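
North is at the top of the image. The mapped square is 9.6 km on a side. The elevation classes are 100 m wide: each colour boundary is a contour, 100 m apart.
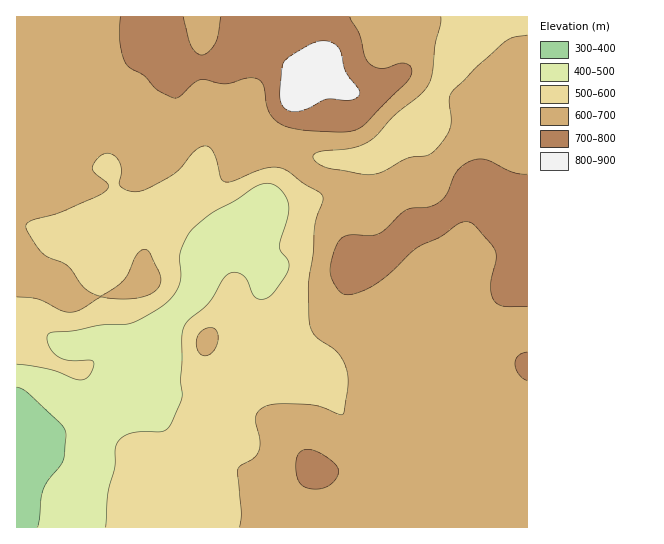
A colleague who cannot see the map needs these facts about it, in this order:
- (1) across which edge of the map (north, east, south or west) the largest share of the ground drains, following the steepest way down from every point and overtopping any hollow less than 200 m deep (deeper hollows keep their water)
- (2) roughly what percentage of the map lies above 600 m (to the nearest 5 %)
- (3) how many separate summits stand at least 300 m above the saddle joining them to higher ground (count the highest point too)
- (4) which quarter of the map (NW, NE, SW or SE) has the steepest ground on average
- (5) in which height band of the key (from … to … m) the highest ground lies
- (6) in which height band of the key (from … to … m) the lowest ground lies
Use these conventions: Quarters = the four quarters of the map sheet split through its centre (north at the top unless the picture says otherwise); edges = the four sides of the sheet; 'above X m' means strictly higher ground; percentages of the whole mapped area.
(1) Drainage is mainly to the west: more ground falls towards that edge than towards any other.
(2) Roughly 60 % of the ground is higher than 600 m.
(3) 1 summit rises at least 300 m above its surroundings.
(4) The steepest ground, on average, is in the north-east quarter.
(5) The highest point is somewhere between 800 and 900 m.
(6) The lowest point is somewhere between 300 and 400 m.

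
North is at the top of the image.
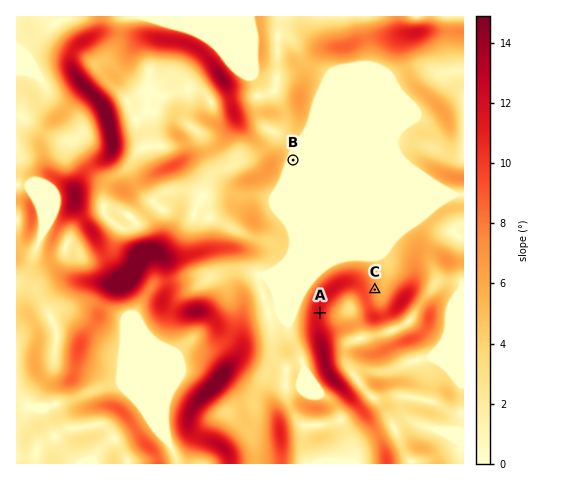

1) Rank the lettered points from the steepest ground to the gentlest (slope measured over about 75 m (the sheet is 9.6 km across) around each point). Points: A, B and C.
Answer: A C B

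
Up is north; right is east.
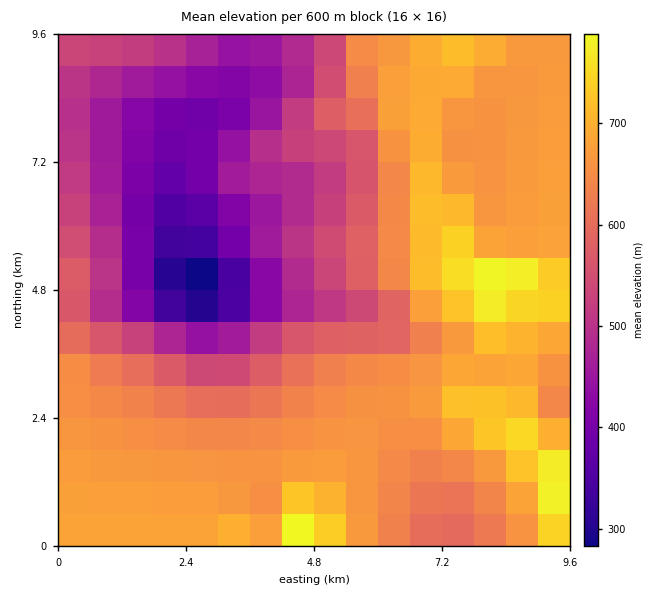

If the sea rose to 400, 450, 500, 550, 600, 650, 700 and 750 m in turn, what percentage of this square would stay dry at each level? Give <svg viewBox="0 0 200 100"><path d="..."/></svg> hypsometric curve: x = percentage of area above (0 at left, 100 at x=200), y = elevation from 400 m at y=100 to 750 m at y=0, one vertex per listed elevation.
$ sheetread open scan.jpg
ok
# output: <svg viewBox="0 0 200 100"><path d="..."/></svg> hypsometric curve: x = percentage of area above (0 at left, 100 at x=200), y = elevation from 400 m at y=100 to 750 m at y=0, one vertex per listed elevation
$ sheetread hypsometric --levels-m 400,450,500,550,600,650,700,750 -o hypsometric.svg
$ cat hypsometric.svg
<svg viewBox="0 0 200 100"><path d="M185 100l-14-14-18-15-19-14-15-14-27-14-68-15-16-14"/></svg>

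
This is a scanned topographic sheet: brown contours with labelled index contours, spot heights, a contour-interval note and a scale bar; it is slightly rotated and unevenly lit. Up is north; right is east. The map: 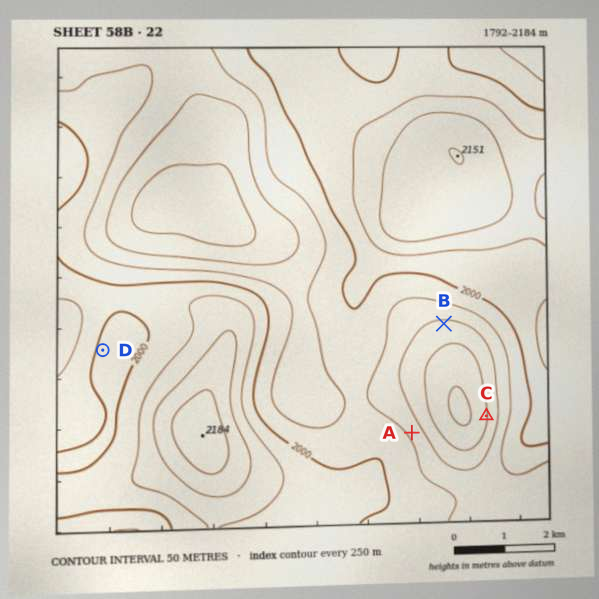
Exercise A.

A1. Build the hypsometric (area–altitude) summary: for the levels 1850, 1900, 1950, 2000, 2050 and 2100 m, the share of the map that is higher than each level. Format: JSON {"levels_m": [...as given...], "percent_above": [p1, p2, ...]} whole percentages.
{"levels_m": [1850, 1900, 1950, 2000, 2050, 2100], "percent_above": [95, 86, 70, 47, 21, 10]}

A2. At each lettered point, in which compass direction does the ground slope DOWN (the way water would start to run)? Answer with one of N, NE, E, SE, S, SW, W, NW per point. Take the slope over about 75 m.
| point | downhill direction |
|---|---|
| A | NE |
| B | S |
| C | W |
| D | E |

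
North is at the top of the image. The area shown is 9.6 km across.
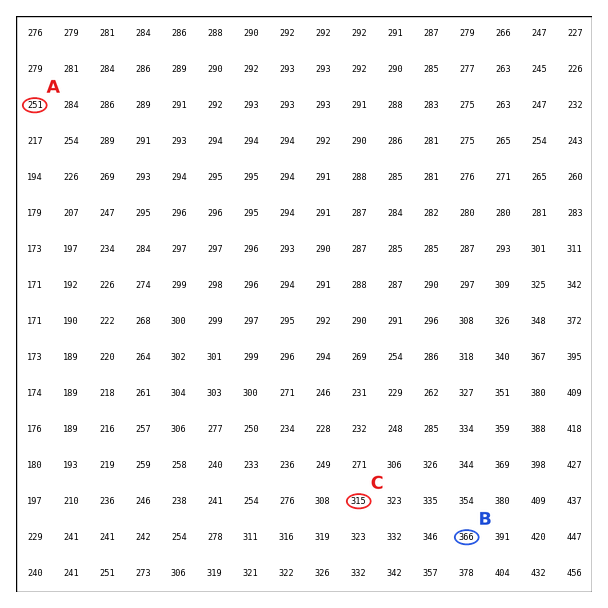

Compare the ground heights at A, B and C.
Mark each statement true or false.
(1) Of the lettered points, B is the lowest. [false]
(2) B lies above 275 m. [true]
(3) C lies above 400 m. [false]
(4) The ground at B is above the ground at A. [true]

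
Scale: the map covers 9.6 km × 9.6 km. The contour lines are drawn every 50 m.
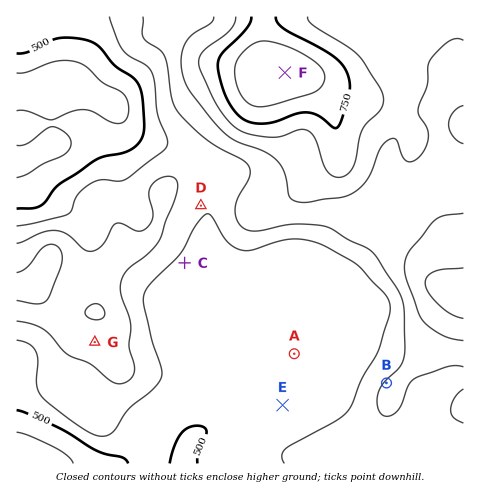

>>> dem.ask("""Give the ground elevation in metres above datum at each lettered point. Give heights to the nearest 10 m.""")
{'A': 520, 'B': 600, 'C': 530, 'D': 560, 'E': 520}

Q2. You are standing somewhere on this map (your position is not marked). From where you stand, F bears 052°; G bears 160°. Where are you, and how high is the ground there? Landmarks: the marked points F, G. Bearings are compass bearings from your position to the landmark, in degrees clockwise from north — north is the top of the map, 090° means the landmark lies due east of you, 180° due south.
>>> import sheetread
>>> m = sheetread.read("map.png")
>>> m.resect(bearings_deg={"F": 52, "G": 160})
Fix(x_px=60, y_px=248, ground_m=650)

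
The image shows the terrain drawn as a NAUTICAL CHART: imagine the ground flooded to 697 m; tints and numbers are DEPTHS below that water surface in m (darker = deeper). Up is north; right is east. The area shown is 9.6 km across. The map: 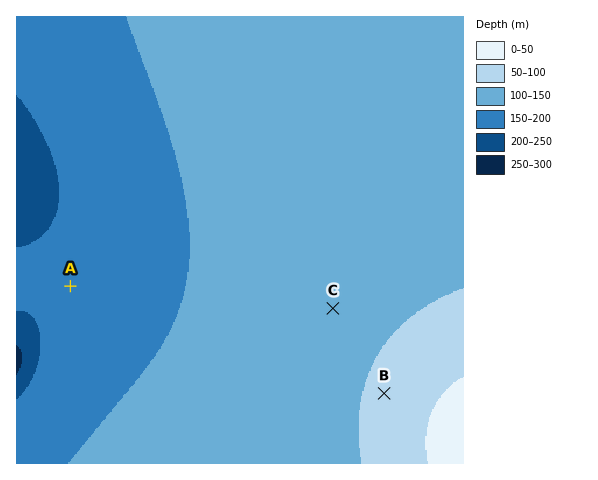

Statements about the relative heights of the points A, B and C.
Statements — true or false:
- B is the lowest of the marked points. false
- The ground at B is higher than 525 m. true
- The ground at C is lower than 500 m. false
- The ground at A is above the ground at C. false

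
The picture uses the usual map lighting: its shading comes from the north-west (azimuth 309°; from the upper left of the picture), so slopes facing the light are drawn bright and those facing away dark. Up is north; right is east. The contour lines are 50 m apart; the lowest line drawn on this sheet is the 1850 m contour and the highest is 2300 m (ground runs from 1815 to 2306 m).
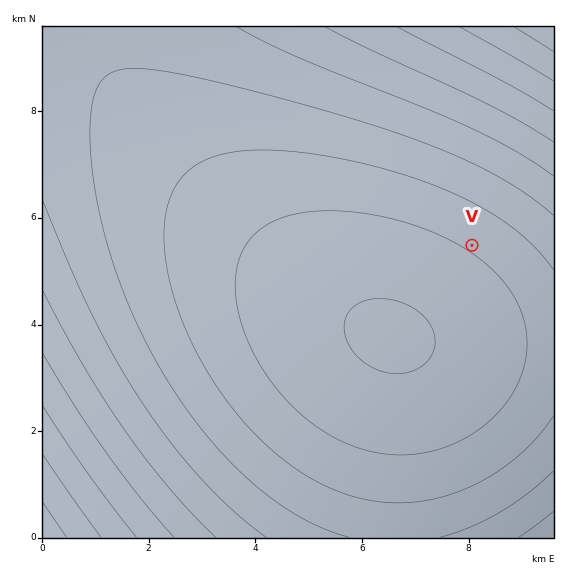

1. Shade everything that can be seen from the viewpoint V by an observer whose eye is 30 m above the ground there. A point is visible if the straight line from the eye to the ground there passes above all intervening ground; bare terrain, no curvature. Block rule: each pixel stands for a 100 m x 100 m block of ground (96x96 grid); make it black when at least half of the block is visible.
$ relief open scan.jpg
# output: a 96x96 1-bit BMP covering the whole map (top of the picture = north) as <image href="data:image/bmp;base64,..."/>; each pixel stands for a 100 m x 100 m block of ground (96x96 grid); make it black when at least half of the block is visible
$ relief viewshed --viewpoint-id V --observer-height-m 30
<image width="96" height="96" href="data:image/bmp;base64,Qk2+BAAAAAAAAD4AAAAoAAAAYAAAAGAAAAABAAEAAAAAAIAEAAATCwAAEwsAAAIAAAAAAAAA////AAAAAAAAAAAAAAAAAAAAAAAAAAAAAAAAAAAAAAAAAAAAAAAAAAAAAAAAAAAAAAAAAAAAAAAAAAAAAAAAAAAAAAAAAAAAAAAAAAAAAAAAAAAAAAAAAAAAAAAAAAAAAAAAAAAAAAAAAAAAAAAAAAAAAAAAAAAAAAAAAAAAAAAAAAAAAAAAAAAAAAAAAAAAAAAAAAAAAAAAAAAAAAAAAAAAAAAAAAAAAAAAAAAAAAAAAAAAAAAAAAAAAAAAAAAAAAAAAAAAAAAAAAAAAAAAAAAAAAAAAAAAAAAAAAAAAAAAAAAAAAAAAAAAAAAAAAAAAAAAAAAAAAAAAAAAAAAAAAAAAAAAAAAAAAAAAAAAAAAAAAAAAAAAAAAAAAAAAAAAAAAAAAAAAAAAAAAAAAAAAAAAAAAAAAAAAAAAAAAAAAAAAAAAAAAAAAAAAAAAAAAAAAAAAAAAAAAAAAAAAAAAAAAAAAAAAAAAAAAAAAAAAAAAAAAAAAAAAAAAAAAAAAAAAAAAAAAAAAAAAAAAAAAAAAAAAAAAAAAAAAAAAAAAAAAAAAAAAAAAAAAAAAAAAAAAAAAAAAAAAAAAAAAAAAAAAAAAAAAAAAAAAAAAAAAAAAAAAAAAAAAAAAAAAAAAAAAAAAAAAAAD+AAAAAAAAAAAAAA//4AAAAAAAAAAAAD//+AAAAAAAAAAAAP///gAAAAAAAAAAAf///wAAAAAAAAAAB////4AAAAAAAAAAD////8AAAAAAAAAAH////8AAAAAAAAAAP////8AAAAAAAAAAf////8AAAAAAAAAAf////8AAAAAAAAAA/////8AAAAAAAAAB/////8AAAAAAAAAD/////8AAAAAAAAAD/////8AAAAAAAAAH/////8AAAAAAAAAH/////8AAAAAAAAAP/////8AAAAAAAAAf/////8AAAAAAAAAf/////8AAAAAAAAA//////8AAAAAAAAA//////8AAAAAAAAB//////8AAAAAAAAB//////8AAAAAAAAD//////8AAAAAAAAD//////8AAAAAAAAH//////4AAAAAAAAP//////4AAAAAAAAf//////wAAAAAAAAf//////AAAAAAAAB//////+AAAAAAAAD//////8AAAAAAAAH//////wAAAAAAAAf//////gAAAAAAAB//////+AAAAAAAAP//////wAAAAAAAA///////AAAAAAAAD//////8AAAAAAAAf//////wAAAAAAAB///////AAAAAAAAP//////+AAAAAAAB///////8AAAAAAAH///////4AAAAAAA////////4AAAAAAH////////wAAAAAA/////////wAAAAAH/////////wAAAAA//////////wAAAAP//////////wAAAB///////////gAAAD///////////gAAAD///////////gAAAD///////////gAAAD///////////wAAAD///////////wAAAD///////////wAAAD///////////wAAAA="/>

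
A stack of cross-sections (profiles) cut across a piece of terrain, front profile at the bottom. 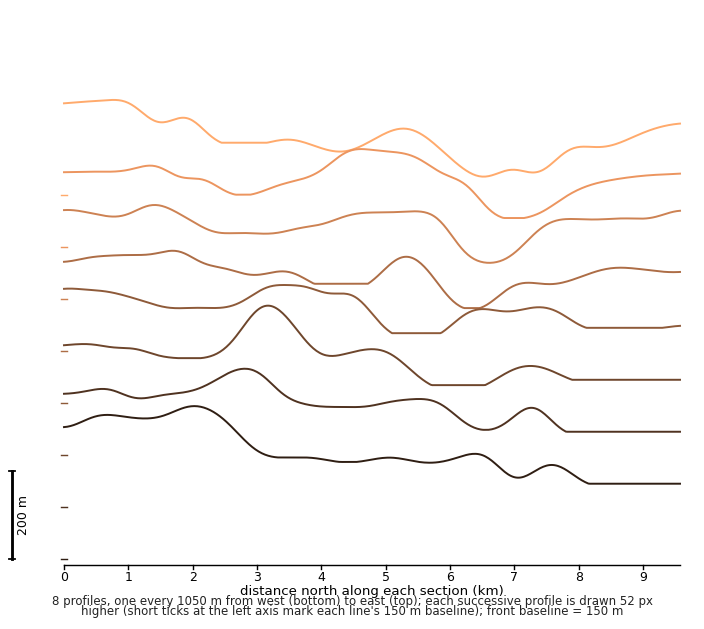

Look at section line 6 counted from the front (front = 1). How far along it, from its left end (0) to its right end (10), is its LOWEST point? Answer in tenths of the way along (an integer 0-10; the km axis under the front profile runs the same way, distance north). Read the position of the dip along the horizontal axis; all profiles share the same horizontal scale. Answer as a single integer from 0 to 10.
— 7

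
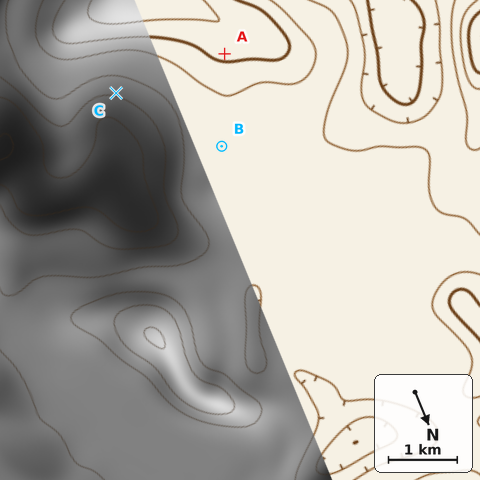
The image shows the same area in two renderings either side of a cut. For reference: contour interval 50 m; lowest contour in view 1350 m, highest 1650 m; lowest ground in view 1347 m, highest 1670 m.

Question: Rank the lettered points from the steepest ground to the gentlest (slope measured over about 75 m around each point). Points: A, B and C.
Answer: C A B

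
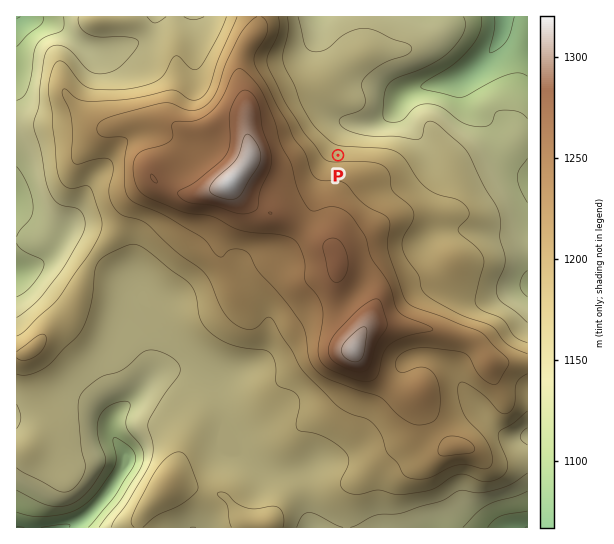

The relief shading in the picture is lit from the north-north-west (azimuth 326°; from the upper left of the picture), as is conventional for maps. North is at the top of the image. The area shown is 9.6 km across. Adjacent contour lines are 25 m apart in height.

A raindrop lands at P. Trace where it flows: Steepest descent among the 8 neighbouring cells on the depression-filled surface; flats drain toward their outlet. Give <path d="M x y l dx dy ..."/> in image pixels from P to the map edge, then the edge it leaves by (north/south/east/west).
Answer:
<path d="M338 155l0-16 1-2 12-12 20 0 2-2 2 0 6-2 18-19 3-5 5-6 10-2 1-2 12-1 1-1 7 0 1-2 6 0 1-1 8-1 8-4 12-10 1 0 22-22 5-12 0-6 1-1 0-9"/>
exit: north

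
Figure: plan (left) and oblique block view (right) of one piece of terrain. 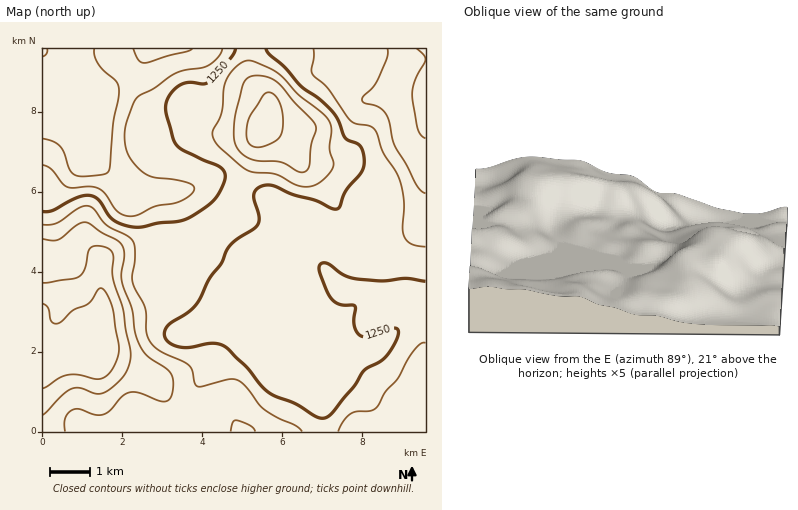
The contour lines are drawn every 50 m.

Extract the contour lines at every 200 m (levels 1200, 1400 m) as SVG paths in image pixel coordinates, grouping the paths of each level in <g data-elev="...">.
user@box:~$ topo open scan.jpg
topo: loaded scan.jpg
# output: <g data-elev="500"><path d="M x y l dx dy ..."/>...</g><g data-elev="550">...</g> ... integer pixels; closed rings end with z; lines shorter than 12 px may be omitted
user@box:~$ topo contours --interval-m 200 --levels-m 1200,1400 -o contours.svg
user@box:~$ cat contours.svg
<g data-elev="1200"><path d="M426 247l-14-3-8-8-1-8 1-26-3-18-5-12-13-20-7-20-6-6-14-2-6-3-22-33-15-12-2-6 3-12-1-10"/><path d="M222 48l-4 9-10 8-32 8-22 16-16 7-4 7-8 23-1 10 1 12 3 8 5 8 8 8 8 4 28 4 14 4 2 4 0 2-7 8-11 5-22 4-18 8-10 1-10-5-10-17-6-5-10-2-22 0-6-3-10-15-10-4"/></g><g data-elev="1400"><path d="M42 415l20-20 10-6 8-1 18 6 10-4 11-8 6-8 4-10 2-10-8-46-10-30 0-22-3-6-12-4-8 2-2 4-4 18-2 4-4 3-36 6"/><path d="M253 146l7 1 11-3 7-6 4-6 1-12-2-12-4-10-7-5-4 0-2 2-16 25-1 18 2 6z"/></g>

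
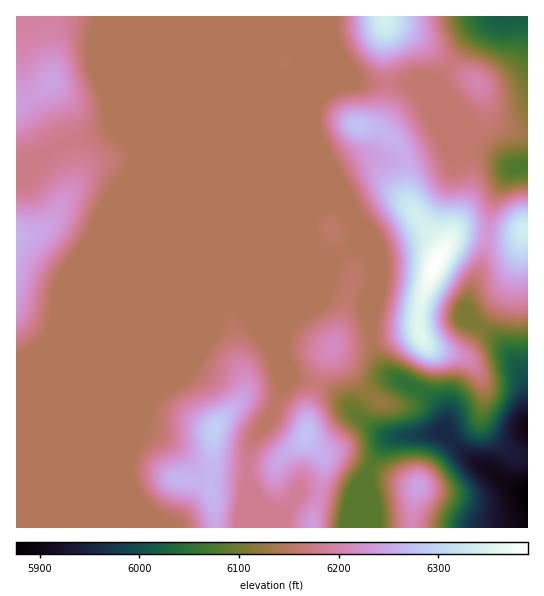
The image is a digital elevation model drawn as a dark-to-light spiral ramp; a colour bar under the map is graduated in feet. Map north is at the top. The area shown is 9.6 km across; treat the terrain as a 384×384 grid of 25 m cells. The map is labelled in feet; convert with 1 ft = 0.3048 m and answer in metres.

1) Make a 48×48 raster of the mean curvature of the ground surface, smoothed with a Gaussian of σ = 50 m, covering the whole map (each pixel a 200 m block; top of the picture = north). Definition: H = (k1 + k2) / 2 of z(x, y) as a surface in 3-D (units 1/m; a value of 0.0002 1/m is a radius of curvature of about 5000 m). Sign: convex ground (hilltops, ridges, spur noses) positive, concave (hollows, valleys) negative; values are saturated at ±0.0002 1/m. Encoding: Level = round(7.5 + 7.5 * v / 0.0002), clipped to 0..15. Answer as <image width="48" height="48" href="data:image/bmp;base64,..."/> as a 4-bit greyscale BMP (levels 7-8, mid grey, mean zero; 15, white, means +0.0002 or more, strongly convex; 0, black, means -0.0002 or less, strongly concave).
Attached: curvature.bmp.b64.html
<image width="48" height="48" href="data:image/bmp;base64,Qk32BAAAAAAAAHYAAAAoAAAAMAAAADAAAAABAAQAAAAAAIAEAAATCwAAEwsAABAAAAAAAAAAAAAAABEREQAiIiIAMzMzAERERABVVVUAZmZmAHd3dwCIiIgAmZmZAKqqqgC7u7sAzMzMAN3d3QDu7u4A////AHd4iIeHd3diKNsXd3Sf9wd2CcuVMkZ3eHd3iIh3d2NDOOwXd3V8+gd2CcuXVVZ3eHd3eIiHdjeHaew2dXZI7AR0Kc3LqZiHd3d3d4iHc2vbmctFR7Y1zEBya9/+26l2Znd3d3iHdJ78mKpTS8ckvXBTnO//uGVEZ4h3d3eHZqzKh6pjbNg1vqUUm+/9cxE2m3d3d3d4dYiHaLtja9p3vetkaKzJQQJIvIeHd3d3dWVFactSOLy7q/+TIjREM0aImXeIh3d3d1VFi+tSJGrdqbyCAAABNa23VYiHd3d3d2ZonP6EETffx1VDMzMyFc/FIneHeId3d2eJmt7IQibfxRFIzMyVI6/WInd4d3h3d3aJh4rdlDa9lBN8//23Mn75RIh3h4h3d3ZXdlatxzR4dEaLuXVUIW77Voh4eHeId3dkVlV7t0VGd3iHQQATIY/5V3eHeHiHh3d3VneLpldHiZqFEAF5Zb/UJ3d4d4d3iHd3dYmrpGZpqqqFMTr/2/+RJ1Z3iIh4h3d3dnmZdHWKu7l2Z6//7exRN4Vnd3eHiHd3d1eIV3WJq7lkad/+mIdDWKhXeHh4d4iHd3aWZ3Zom7lDSN/3EBRWebhmd4d3iIeHd3eWd3dleJhEJ9/kAFSIm7hleHeIh4h4d3d3d4d2RohWBc/2ACaqm6hkeHh4d4d3d3d3d3d3dZlXA6/7MAe6mqljd4h4iHiId4d3d3h3dopnEn7/cQWqmZlzZ4eHeHeHh3d3d3d3d3qHIWz/swKKmYmGN3h4h4d4iHh3d3d3d3mHMVr/9wBZqomYU3eHeHiId4iId3d3d3d3Imq+/EFJu3mphFd4h4iHiHh4d3d3d4d3A4qa/5I4zYmrqDd3iHh4d4h4iHd3epd0FauIz7Mo74mbuVV3d3d3d3d3d3d3i5dhR82ov8Uo/3eKunN3d3d3d3d3d3d3d2c1e+6nncYW31Z5uoRnd3d3d3d3d3d3d3RHve2VWbgjnVVoq6dHd3h4iIh4d3d3d3JpvMuDNZpCWWVnmqh1d4h4d4h4eHd3d0SbqJp0NIphJXdniJiHZ3eIeHh4d3d3dzeqdoqERYpiE2d2eIiZZ4d4iIeId3d3dFiYVpp1VoljNGZnd4iIZ4iHiHh3d3d3cmh2abplZ4l2eHd2Z4dmd3h3h3d3d3eHRZuYm7hVd4mZq3d2Z4dXd3iId4d3d3d3KO/bu5ZWd3iZmYh3eJdXeId3iHd3d3iHOv/bqXZXd2eJdoiIiZdXh3d4d3d3eHh3SLuImYZndmiZdniZqpV3h4h4d3d3d4eHY0RGd3V3Zou5d2eaunN3d4eHd3d3h3d3d1MlZUd3WL3Jd1ebuUV3iHh3d3d4d3d3d3Y2dURVec25d1ebuCd4eId3d3iHd4h3d3JYllVniauYeGeJqDeHh3d3d3h4h3h3d0R7yXeal4h2eWd4mEd4d3d3eIeHh3d3dzed65mqhmVVeWd4mFZ4d3d3d3d4d3d3djeu/amZdVRFZ3d4mXZ3d3d4eHd4eHd3djeu7JiHVERFZg=="/>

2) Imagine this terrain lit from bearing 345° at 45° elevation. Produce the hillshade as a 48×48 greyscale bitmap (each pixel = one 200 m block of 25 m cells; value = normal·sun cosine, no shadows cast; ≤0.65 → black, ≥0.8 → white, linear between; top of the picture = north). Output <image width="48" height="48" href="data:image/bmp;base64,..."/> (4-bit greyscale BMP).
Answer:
<image width="48" height="48" href="data:image/bmp;base64,Qk32BAAAAAAAAHYAAAAoAAAAMAAAADAAAAABAAQAAAAAAIAEAAATCwAAEwsAABAAAAAAAAAAAAAAABEREQAiIiIAMzMzAERERABVVVUAZmZmAHd3dwCIiIgAmZmZAKqqqgC7u7sAzMzMAN3d3QDu7u4A////AGZmZmZmZmVUVVRWZmZ3U0ZmZ2QyIjRVZmZmZmZmZlQzRVRGZlZ3U0ZmZmQyEjRVZmZmZmZmZlMiNVRFZUV3UzVmZlQyIjVWZmZmZmZmZkQzRVVFZERmUyRmZ2VERWZmVWZmZmZmZmZlVmVFVURFUxJWeJh3d3dlRGZmZmZmZniHdlVWZlM0QxFHm8y5iHZURGZmZmZmZ4mYdlRGeGQzVDI3rN3KhlM0VWZmZmZmZoiIdlRFeYZEVmRGiry6hSEkZ2ZmZmZmZnd3ZlQ0aZhlZ4dUVnd3ZSETVmZmZmZmZmZnd3UzR5mHZ4hjERI0VUISRWZmZmZmZmZ3iZdCNXmYd3ZTEREiRVMRI2ZmZmZmZmd4mal0NGiZdlRERVQyNEMREmZmZmZmZmZ4iZmGRGiYZDNGd3ZCIjMiImZmZmZmZmZniIiHZWZ3VDNGd1MQASNEQ2ZmZmZmZmZmZ3d3ZmZlQzNEQxAAACRVVGZmZmZmZmZmZ3d3dmZVVEREIQAAAUVVRFVmZmZmZmZmZnd3dmZmZVVUMQASRXdUMzRWZmZmZmZmZmd3ZmZ3dmVVVDNGeJdTIjRWZmZmZmZmZmZ2ZmZ4iHZmdmZWeIZCITRFZmZmZmZmZmZmZmZniHZmeHZDVmUyIkRFZmZmZmZmZmZmZmZmd3ZmeYYxE1VDM0RFZmZmZmZmZmZmZmZmZmZWeZcwAUVEM0RFZmZmZmZmZmZmZmZmZmZWeJhAADVUQ1Q0VmZmZmZmZmZmZmZmZmZWaIhiACVlQ1QzRmZmZmZmZmZmZmZmZmZmZ3h0EARVQ1QzNWZmZmZmZmZmZmZmZmZmZmeGMANVQ1VDM1ZmZmZmZmZmZmZmZVZmVVZ4YxNWVGZUM0ZmZmZmZmZmZmZmZVZlRFZ4dTRnZndlQ0VmZmZmZmZmZmZmZmZlRFZ4mGV5mIh2VEVmZmZmZmZmZmZmZmZURFZ5qXaKu4iHZURWZmZmZmZmZmZmZmZUVneJqoeKzHd3dlRWZmZmZmZmZmZmZmVVZ4iImYd5vGZ3d1VFZmZmZmZmZmZmZmVWeId3iIdommZnd2VVVmZmZmZmZmZmZlVWd3dmZ3ZWZ1Zmd2ZlVmZmZmZmZmZmZlVWZmZmZmZERFVWZmZmZmZmZmZmZmZmZURFVWZmZmVDM0RVVmZmZmZmZmZmZmZmZUNEVmZmZmVEREREVVZmZmZmZmZmZmZmZlVWZ3dmZmVVVkRERFVmZmZmZmZmZmZmaImId3ZmZlVVZlVERFVmZmZmZmZmZmZmaaupiHZmZVRVVmZURVZmZmZmZmZmZmZmZ5qZh3ZmZVRVZnZlVWZmZmZmZmZmZmZmZnd3ZmZmZVZmZnd2ZmZmZmZmZmZmZmZmZmZURERVVnd3dnd3ZmZmZmZmZmZmZmZmZmVDIiM0Z4mYd2d3ZlZmZmZmZmZmZmZmZmQyERI0Z5mZh2Z3ZVZmZmZmZmZmZmZmZmVDIiNFZ4mYiGZmZVZmZmZmZmZmZmZmZmZVQzRVZnd3d2ZmZVVmZmZmZmZmZmZmZmZlVERVZmd3dw=="/>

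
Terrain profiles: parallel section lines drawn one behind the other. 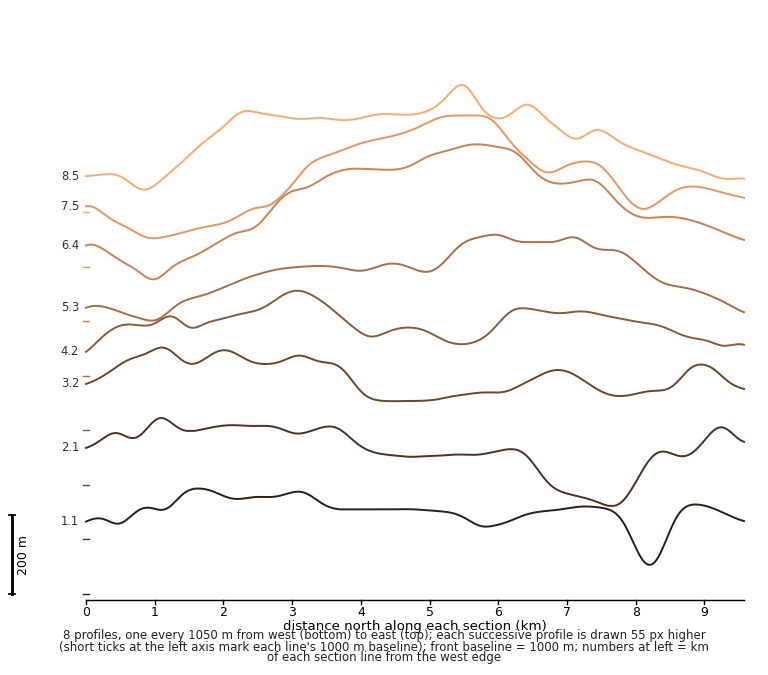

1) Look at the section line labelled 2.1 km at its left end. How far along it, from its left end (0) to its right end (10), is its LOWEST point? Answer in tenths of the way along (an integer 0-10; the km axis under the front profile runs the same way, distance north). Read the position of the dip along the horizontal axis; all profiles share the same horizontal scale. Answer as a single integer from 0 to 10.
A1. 8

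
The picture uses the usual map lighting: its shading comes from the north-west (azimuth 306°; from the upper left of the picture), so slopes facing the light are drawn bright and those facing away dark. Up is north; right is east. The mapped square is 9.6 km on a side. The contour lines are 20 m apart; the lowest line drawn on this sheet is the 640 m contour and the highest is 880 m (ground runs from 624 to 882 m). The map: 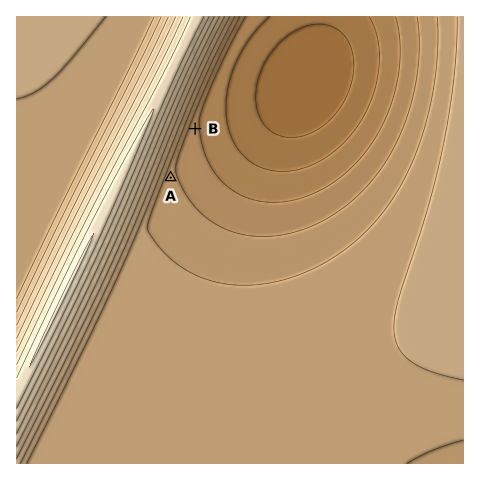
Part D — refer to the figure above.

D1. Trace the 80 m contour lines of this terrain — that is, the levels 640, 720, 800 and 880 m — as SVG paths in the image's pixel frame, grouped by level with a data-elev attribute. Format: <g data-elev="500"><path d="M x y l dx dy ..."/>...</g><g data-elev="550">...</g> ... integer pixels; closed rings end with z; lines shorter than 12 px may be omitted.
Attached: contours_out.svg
<g data-elev="640"><path d="M284 137l-8-3-8-5-6-7-4-10-2-10 0-11 6-23 14-21 18-16 10-4 10-3 9 0 10 3 7 4 6 6 7 16 0 21-6 21-11 18-16 15-19 8z"/></g><g data-elev="720"><path d="M407 463l26-13 30-10"/><path d="M437 17l1 24-2 26-3 27-6 25-8 25-8 22-11 21-12 19-14 17-16 16-16 13-19 11-19 10-20 7-20 4-20 1-16-1-15-3-14-5-13-6-13-9-11-10-10-14-5-9 7-23 39-101 20-45 22-42"/></g><g data-elev="800"><path d="M17 446l86-177 77-180 34-72"/><path d="M176 17l-27 56-76 148-56 117"/></g><g data-elev="880"><path d="M31 363l39-77 21-45 1-6-30 60z"/></g>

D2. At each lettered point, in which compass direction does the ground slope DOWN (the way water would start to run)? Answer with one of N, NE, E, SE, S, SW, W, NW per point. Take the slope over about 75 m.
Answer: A E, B E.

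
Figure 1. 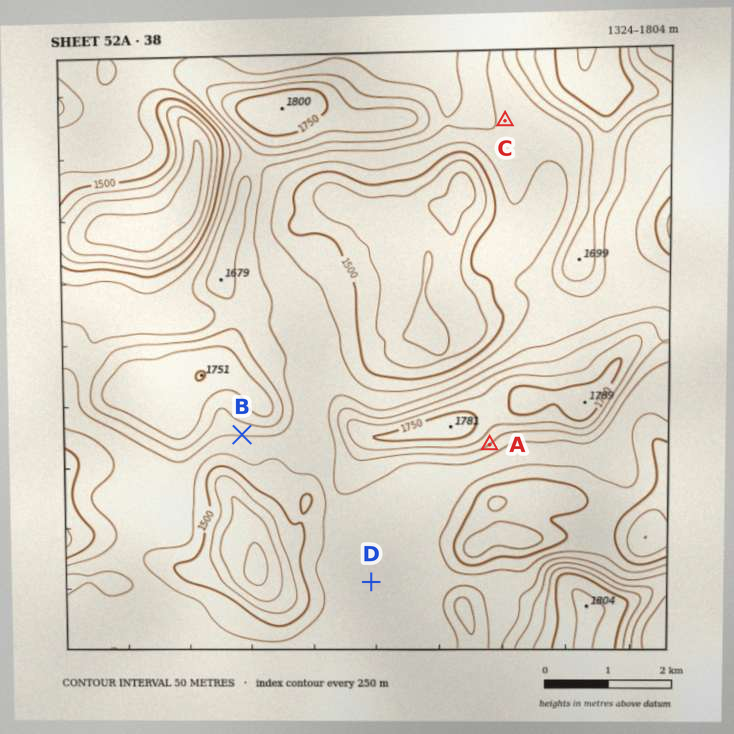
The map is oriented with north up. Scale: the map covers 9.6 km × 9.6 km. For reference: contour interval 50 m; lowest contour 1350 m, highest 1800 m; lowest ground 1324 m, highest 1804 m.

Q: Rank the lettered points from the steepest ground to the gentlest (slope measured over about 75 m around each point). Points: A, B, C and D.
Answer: A B C D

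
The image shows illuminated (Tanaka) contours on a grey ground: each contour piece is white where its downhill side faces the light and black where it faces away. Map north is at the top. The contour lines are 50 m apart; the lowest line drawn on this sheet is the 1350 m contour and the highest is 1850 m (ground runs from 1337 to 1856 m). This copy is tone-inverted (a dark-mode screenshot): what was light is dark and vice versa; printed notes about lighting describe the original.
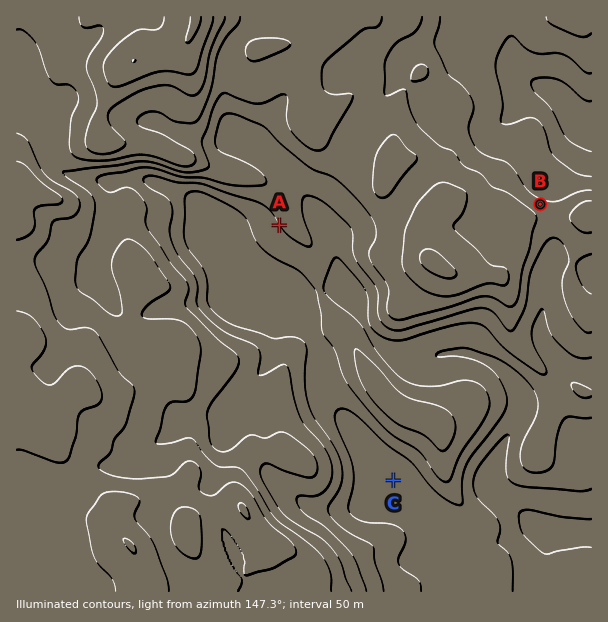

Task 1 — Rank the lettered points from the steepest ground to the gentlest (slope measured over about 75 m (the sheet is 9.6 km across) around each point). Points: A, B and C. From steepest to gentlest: B A C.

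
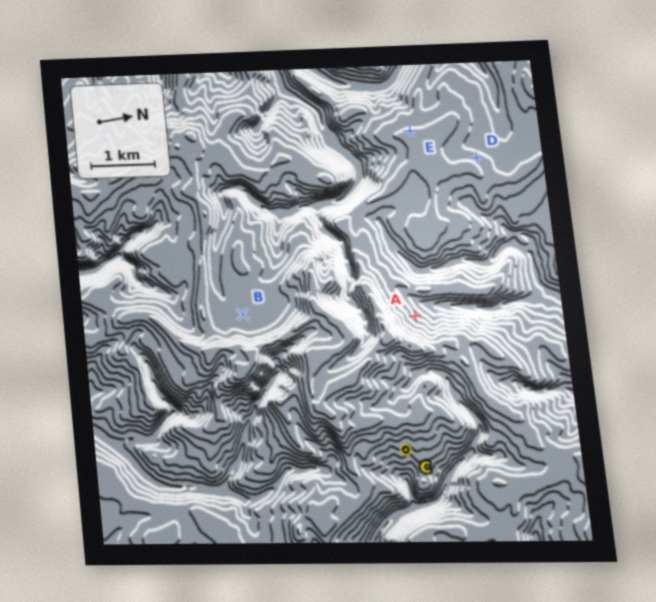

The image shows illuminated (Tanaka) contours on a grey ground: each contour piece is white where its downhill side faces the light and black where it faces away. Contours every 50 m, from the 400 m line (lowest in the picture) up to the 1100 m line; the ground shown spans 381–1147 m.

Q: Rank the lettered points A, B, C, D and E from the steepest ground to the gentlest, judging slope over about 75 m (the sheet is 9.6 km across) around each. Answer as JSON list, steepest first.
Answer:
["A", "C", "D", "E", "B"]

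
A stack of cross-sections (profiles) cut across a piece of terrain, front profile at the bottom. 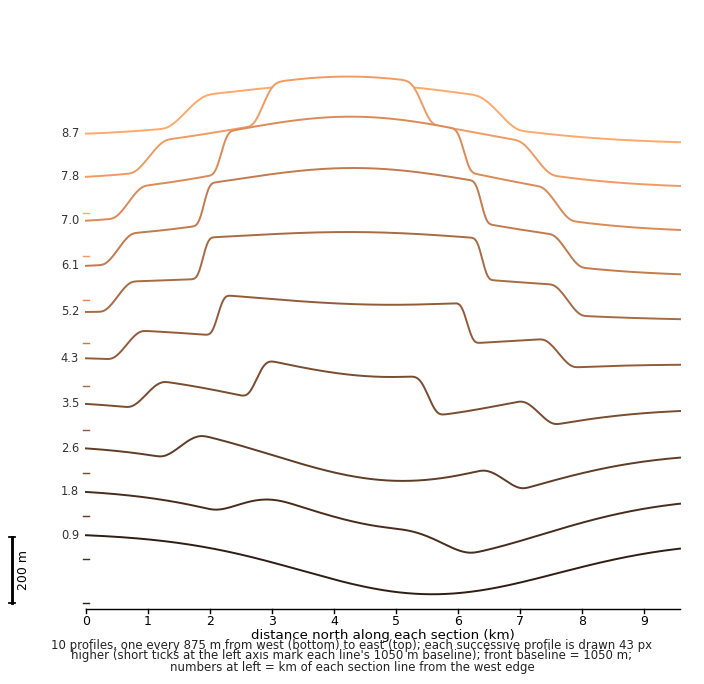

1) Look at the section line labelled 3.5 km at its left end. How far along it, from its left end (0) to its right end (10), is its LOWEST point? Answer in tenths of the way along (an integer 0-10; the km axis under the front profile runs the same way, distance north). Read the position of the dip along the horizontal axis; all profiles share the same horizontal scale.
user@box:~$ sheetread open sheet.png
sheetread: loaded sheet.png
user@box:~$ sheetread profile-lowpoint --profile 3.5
8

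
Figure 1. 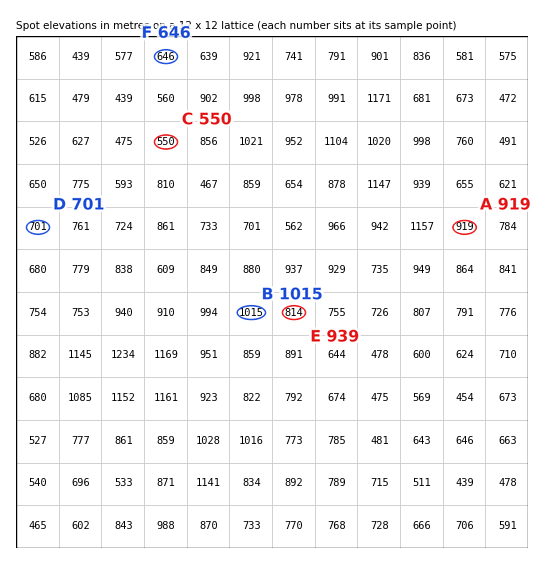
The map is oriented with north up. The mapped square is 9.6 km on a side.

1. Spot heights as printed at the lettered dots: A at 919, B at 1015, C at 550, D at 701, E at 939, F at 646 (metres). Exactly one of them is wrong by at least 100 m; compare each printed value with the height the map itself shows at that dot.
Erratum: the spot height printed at E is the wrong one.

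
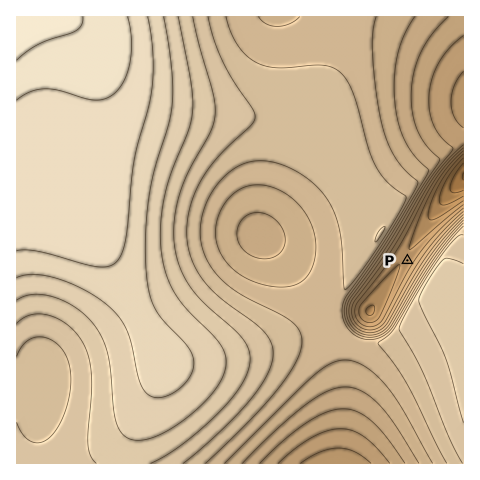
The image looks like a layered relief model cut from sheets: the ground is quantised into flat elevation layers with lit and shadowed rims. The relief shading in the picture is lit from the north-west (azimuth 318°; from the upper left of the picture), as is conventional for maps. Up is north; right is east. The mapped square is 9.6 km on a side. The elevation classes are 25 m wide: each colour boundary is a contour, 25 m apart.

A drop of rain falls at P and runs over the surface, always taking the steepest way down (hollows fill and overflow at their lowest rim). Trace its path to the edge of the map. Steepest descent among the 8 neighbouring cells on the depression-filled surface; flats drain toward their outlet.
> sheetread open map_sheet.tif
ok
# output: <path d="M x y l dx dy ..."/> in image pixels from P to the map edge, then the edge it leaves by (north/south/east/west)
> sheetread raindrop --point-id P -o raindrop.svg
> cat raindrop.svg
<path d="M407 260l-3-1 1-3 19-28 18-25 21-22"/>
exit: east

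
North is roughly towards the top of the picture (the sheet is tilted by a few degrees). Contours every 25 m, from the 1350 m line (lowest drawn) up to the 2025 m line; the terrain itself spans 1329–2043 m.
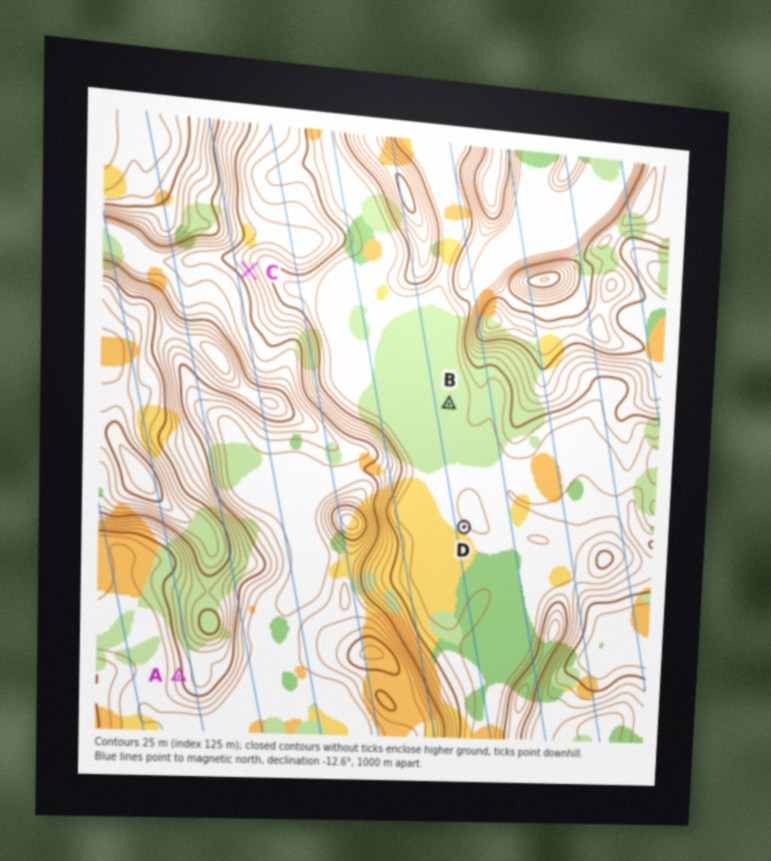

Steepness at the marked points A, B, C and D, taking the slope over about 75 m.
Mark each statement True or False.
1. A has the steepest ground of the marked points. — False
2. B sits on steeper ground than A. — False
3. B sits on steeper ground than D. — False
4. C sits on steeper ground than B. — True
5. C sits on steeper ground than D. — True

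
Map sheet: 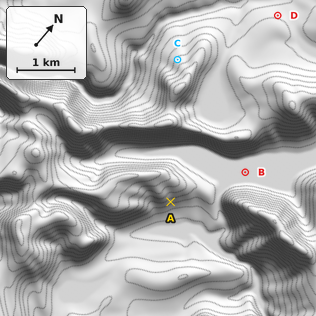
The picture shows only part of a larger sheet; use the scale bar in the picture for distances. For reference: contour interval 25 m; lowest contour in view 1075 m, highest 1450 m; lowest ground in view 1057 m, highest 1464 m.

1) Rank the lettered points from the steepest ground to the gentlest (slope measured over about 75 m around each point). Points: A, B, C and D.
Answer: A C D B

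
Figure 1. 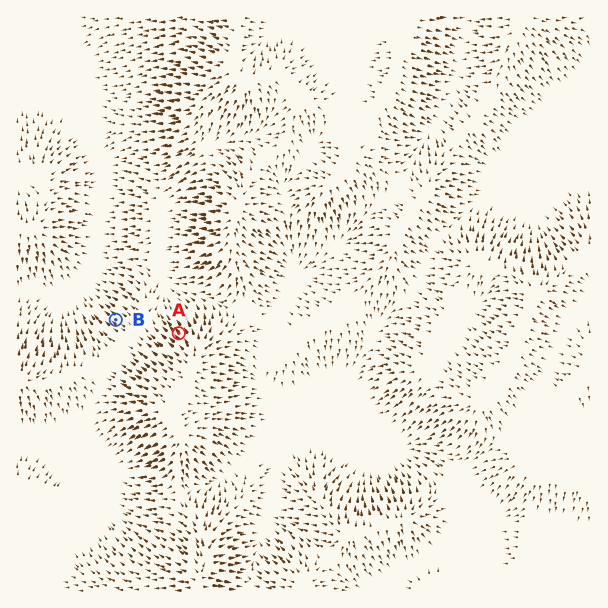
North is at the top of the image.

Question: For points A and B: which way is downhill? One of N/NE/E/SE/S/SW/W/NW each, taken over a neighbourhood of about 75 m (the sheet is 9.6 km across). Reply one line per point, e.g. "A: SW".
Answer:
A: NW
B: NW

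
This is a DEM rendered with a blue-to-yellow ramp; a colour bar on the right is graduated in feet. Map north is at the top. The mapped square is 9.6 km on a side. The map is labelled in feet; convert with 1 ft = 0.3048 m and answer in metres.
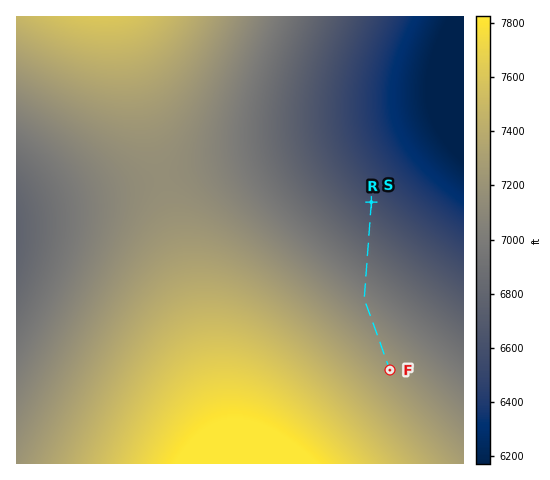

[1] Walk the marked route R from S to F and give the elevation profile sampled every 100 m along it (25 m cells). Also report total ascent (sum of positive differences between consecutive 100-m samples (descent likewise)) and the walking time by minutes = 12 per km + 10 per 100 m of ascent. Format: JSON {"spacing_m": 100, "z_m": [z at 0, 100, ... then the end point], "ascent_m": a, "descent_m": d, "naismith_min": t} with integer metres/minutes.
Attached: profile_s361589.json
{"spacing_m": 100, "z_m": [2015, 2021, 2026, 2032, 2038, 2044, 2051, 2057, 2063, 2069, 2076, 2082, 2088, 2095, 2101, 2108, 2114, 2120, 2127, 2133, 2140, 2145, 2149, 2153, 2157, 2161, 2165, 2169, 2172, 2176, 2180, 2183, 2187, 2190, 2194, 2197, 2201, 2204, 2204], "ascent_m": 189, "descent_m": 0, "naismith_min": 63}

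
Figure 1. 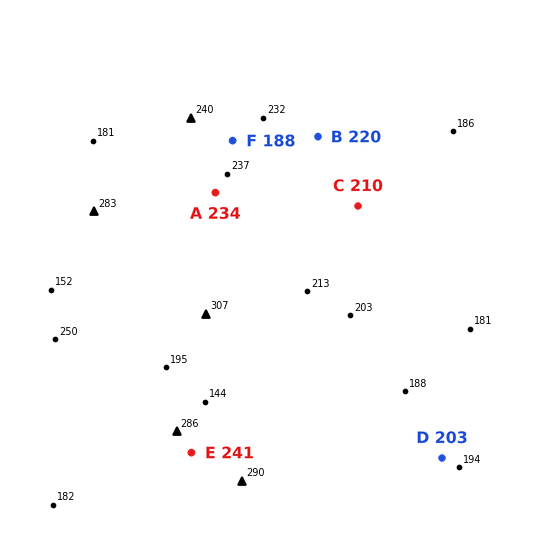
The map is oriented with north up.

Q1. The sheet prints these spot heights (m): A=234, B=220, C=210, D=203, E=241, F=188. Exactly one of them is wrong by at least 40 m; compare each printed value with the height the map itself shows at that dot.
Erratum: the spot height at F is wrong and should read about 238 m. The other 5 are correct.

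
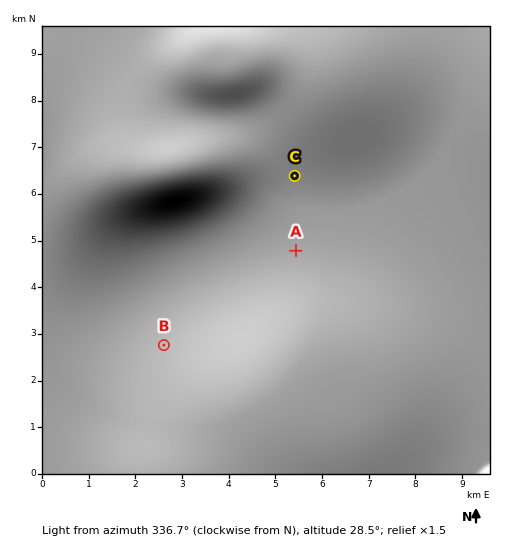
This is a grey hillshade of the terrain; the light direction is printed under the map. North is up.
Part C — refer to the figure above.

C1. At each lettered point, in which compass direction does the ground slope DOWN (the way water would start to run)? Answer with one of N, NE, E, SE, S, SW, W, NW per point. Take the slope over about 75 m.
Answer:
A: W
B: N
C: S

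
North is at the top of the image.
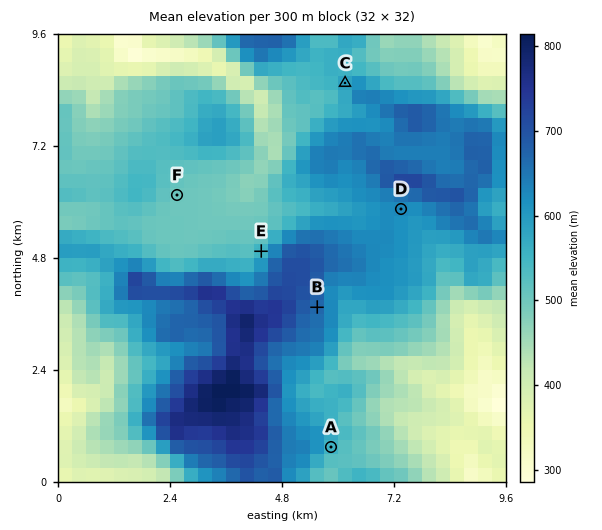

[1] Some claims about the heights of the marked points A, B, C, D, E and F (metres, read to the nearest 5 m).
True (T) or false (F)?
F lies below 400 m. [F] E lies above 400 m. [T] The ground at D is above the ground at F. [T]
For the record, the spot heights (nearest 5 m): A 555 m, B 670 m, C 585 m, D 625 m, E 550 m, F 505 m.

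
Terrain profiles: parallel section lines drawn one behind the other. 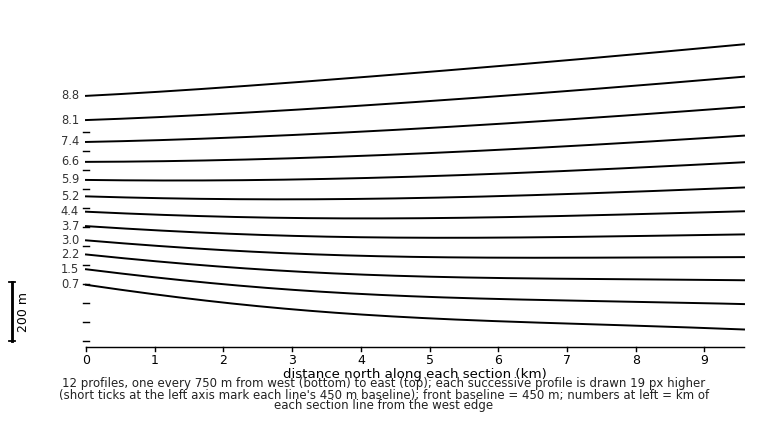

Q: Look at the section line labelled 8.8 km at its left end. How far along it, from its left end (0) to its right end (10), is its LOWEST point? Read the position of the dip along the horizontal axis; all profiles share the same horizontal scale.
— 0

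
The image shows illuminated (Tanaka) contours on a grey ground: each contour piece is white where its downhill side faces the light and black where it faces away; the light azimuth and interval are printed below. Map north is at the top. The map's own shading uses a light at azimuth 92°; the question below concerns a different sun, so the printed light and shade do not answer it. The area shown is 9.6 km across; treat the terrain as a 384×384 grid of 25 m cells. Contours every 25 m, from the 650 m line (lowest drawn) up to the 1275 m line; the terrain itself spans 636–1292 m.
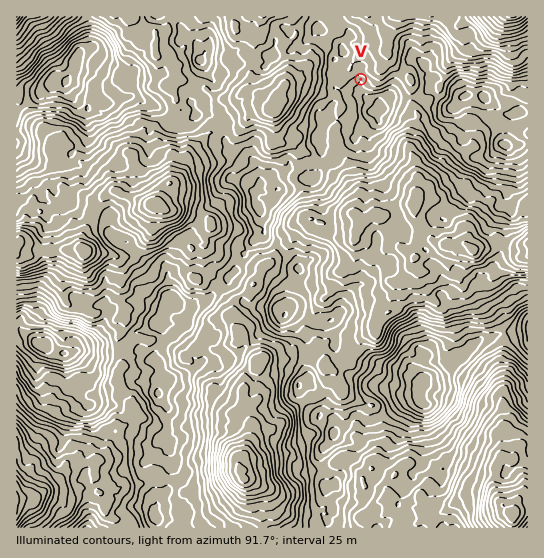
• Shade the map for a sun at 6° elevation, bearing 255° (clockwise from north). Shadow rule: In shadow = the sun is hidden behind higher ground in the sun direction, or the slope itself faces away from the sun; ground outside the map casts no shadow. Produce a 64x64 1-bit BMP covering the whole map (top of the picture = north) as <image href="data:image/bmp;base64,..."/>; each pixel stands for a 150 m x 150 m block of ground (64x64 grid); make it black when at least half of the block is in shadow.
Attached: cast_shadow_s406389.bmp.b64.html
<image width="64" height="64" href="data:image/bmp;base64,Qk0+AgAAAAAAAD4AAAAoAAAAQAAAAEAAAAABAAEAAAAAAAACAAATCwAAEwsAAAIAAAAAAAAA////AAAAAAAAeCL+AHMR/gB4O/8A/GH/AHA7/wD+B/8AADv/gH4H/wAAG/+AfmP/AAAH/4D+J/8AQAP/AP8D/wBAD/8BfwP/AAAP/wGYA/8AAA//AZgD/wAAD/8AAAP/AAAP/wDgB/8AIB//AGAH/gAQB/8AgA/+ADgf/gCAD/4APh/+AYAf/gA+P/4BgB//ADwf/g6AH/8QPB/+BwAf/xA8H/4HAB//AP4//wYAH/4B/n//AAAM/A/+P/4AiA44D/+PeAD8DyAf/4N4APwfIH//A/AA/B5gf/8T8Dj+P0B//wPwPn8fAD/4DvA/f4AAH/wP+D//xQAf6A+cD+/DAY/AHw4Pz8YDj8gcDg/9xQ8PwB4GB/nvzwfAHgAf/8/HAQOEAP//HwcAA8MB//5QAQAP44H/8GIBAA/xAf/g4wCAj/AB//jAAwDP8AH/8OADAP/gAH3g4AFUeAAAc/HgAUBwYADj4+AAAHAgAOPHwAA4ACACgAfAAXh0QAOwB+AA/jwAA8IHwAP+PAADgQPAB/4wADOBA8AB+FUAP4ADwADwFgG/gYPgAIBkM//Ag+ABAdj4/4AD4BsA9fE/gAHAHwH9+HyAHcjfAf34vIAcxP8A//D4wBwP/wD/8fxADh//AP/w/IB+L/4AP/D+AH4v/gB/8P4APi//AH/w/wM+L/8Af/N/AH+//w=="/>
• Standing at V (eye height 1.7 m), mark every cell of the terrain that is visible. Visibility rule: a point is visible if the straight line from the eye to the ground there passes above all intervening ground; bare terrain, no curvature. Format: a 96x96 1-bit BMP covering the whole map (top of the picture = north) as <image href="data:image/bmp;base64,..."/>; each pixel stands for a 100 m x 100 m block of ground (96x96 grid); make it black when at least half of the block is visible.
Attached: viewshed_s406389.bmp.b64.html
<image width="96" height="96" href="data:image/bmp;base64,Qk2+BAAAAAAAAD4AAAAoAAAAYAAAAGAAAAABAAEAAAAAAIAEAAATCwAAEwsAAAIAAAAAAAAA////AAAAAAAAAAAAAAAAAAAAAAAAAAAAAAAAAAAAAAAAAAAAAAAAAAAAAAAAAAAAAAAAAAAAAAAAAAAAAAAAAAAAAAAAAAAAAAAAAAAAAAAAAAAAAAAAAAAAAAAAAAAAAAAAAAAAAAAAAAAAAAAAAAAAAAAAAAAAAAAAAAAAAAAAAAAAAAAAAAAAAAAAAAAAAAAAAAAAAAAAAAAAAAAAAAAAAAAAAAAAAAAAAAAAAAAAAAAAAAAAAAAAAAAAAAAAAAAAAAAAAAAAAAAAAAAAAAAAAAAAAAAAAAAAAAAAAAAAAAAAAAAAAAAAAAAAAAAAAAAAAAAAAAAAAAAAAAAAAAAAAAAAAAAAAAAAAAAAAAAAAAAAAAAAAAAAAAAAAAAAAAAAAAAAAAAAAAAAAAAAAAAAAAAAAAAAAAAAAAAAAAAAAAAAAAAAAAAAAAAAAAAAAAAAAAAAAAAAAAAAAAAAAAAAAAAAAAAAAAAAAAAAAAAAAAAAAAAAAAAAAAAAAAAAAAAAAAAAAAAAAAAAAAAAAAAAAAAAAAAAAAAAAAAAAAAAAAAAAAAAAAAAAAAAAAAAAAAAAAAAAAAAAAAAAAAAAAAAAAAAAAAAAAAAAAAAAAAAAAAAAAAAAAAAAAAAAAAAAAAAAAAAAAAAAAAAAAAAAAAAAAAAAAAAAAAAAAAAAAAAAAAAAAAAAAAAAAAAAAAAAAAAAAAAAAAAAAAAAAAAAAAAAAAAAAAAAAAAAAAAAAAAAAAAAAAAAAAAAAAAAAAAAAAAAAAAAAAAAAAAAAAAAAAAAAAAAAAAAAAAAAAAAAAAAAAAAAAAAAAAAAAAAAAAAAAAAAAAAAAAAAAAAAAAAAAAAAAAAAAAAAAAAAAAAAAAAAAAAAAAAAAAAAAAAAAAAAAAAAAAAAAAAAAAAAAAAAAAAAAAAAAAAAAAAAAAAAAAAAAAAAAAAAAAAAAAAAAAAAAAAAAAAAAAAAAAAAAAAAAAAAAAAAAAAAAAAAAAAAAAAAAAAAAAAAAAAAAAAAAAAAAAAAAAAAAAAAAAAAAAAAAAAAAAAAAAAAAAAAAAAAAAAAAAAAAAAAAAAAAAAAAAAAAAAAAAAAAAAAAAAAAAAAAAAAAAAAAAAAAAAAAAAACAAAAAAAAAAAAAAADAAAAAAAAAAAAAAADAAAAAAAAAAAAAAACAAAAAAAAAAAAAAAAAAAAAAAAAAAAAAAAABwAAAAAAAAAAAAAABOAAAAAAAAAAAAAAB/AAAAAAAAAAAAAABnxAAAAAAAAAQAAAHH7gAAAAABAA4AAAPP/wAAAAADAA8AAAff/gAAAAADwA8AAAffPAQAAAAA4MeAAAf+fABAAAAA4McAAAP8fADwAAAI4eIAAAP+OAH4AAGM/4AAAAH/sAH+AAH//4AAAAH/wAP/GAHz/wAAAAD+AAH+GADzfgAAAAD+AAH+CAB//AAAAAA8AAD4CAAf/AAAAAA8AADwAAA/+AAAAAA4AADwAAA38AAAAAAwAADwAAgH4AAAAAAAAADwAAABAAAAAAAAAAzwAAABAAAAA="/>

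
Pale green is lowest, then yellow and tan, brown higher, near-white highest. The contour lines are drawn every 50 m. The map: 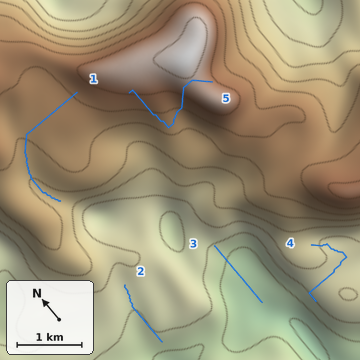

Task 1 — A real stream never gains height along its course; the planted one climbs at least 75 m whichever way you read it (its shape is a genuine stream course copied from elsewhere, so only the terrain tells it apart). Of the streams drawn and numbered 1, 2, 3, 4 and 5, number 5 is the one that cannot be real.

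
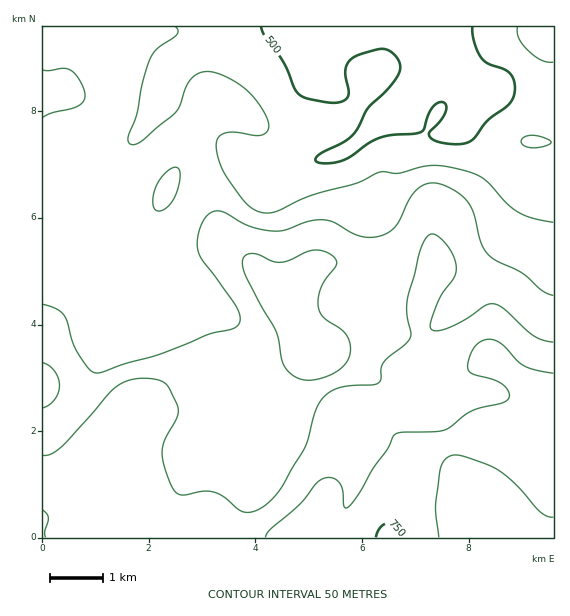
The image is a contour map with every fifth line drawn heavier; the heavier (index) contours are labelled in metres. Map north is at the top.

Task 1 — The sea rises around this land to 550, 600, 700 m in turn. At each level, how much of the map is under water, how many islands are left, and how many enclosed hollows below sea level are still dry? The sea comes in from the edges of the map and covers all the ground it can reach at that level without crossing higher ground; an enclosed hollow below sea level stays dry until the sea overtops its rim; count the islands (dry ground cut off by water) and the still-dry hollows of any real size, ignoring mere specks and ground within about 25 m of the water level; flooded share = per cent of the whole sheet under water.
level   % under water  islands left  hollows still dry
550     22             0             0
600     47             0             0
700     92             0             0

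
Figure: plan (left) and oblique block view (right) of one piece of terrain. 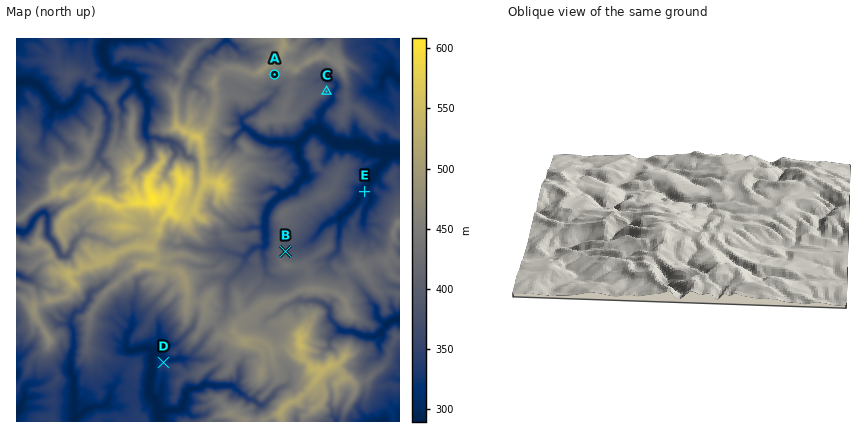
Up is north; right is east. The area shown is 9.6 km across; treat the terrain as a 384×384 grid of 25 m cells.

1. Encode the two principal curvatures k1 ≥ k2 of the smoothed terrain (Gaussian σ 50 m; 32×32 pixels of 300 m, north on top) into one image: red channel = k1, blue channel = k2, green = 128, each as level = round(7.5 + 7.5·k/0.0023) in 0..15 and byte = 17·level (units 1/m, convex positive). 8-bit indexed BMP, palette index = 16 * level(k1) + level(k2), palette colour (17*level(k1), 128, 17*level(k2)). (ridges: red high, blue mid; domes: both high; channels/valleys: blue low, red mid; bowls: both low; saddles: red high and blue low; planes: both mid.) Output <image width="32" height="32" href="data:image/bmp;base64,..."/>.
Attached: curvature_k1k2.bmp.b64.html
<image width="32" height="32" href="data:image/bmp;base64,Qk02CAAAAAAAADYEAAAoAAAAIAAAACAAAAABAAgAAAAAAAAEAAATCwAAEwsAAAABAAAAAAAAAIAAABGAAAAigAAAM4AAAESAAABVgAAAZoAAAHeAAACIgAAAmYAAAKqAAAC7gAAAzIAAAN2AAADugAAA/4AAAACAEQARgBEAIoARADOAEQBEgBEAVYARAGaAEQB3gBEAiIARAJmAEQCqgBEAu4ARAMyAEQDdgBEA7oARAP+AEQAAgCIAEYAiACKAIgAzgCIARIAiAFWAIgBmgCIAd4AiAIiAIgCZgCIAqoAiALuAIgDMgCIA3YAiAO6AIgD/gCIAAIAzABGAMwAigDMAM4AzAESAMwBVgDMAZoAzAHeAMwCIgDMAmYAzAKqAMwC7gDMAzIAzAN2AMwDugDMA/4AzAACARAARgEQAIoBEADOARABEgEQAVYBEAGaARAB3gEQAiIBEAJmARACqgEQAu4BEAMyARADdgEQA7oBEAP+ARAAAgFUAEYBVACKAVQAzgFUARIBVAFWAVQBmgFUAd4BVAIiAVQCZgFUAqoBVALuAVQDMgFUA3YBVAO6AVQD/gFUAAIBmABGAZgAigGYAM4BmAESAZgBVgGYAZoBmAHeAZgCIgGYAmYBmAKqAZgC7gGYAzIBmAN2AZgDugGYA/4BmAACAdwARgHcAIoB3ADOAdwBEgHcAVYB3AGaAdwB3gHcAiIB3AJmAdwCqgHcAu4B3AMyAdwDdgHcA7oB3AP+AdwAAgIgAEYCIACKAiAAzgIgARICIAFWAiABmgIgAd4CIAIiAiACZgIgAqoCIALuAiADMgIgA3YCIAO6AiAD/gIgAAICZABGAmQAigJkAM4CZAESAmQBVgJkAZoCZAHeAmQCIgJkAmYCZAKqAmQC7gJkAzICZAN2AmQDugJkA/4CZAACAqgARgKoAIoCqADOAqgBEgKoAVYCqAGaAqgB3gKoAiICqAJmAqgCqgKoAu4CqAMyAqgDdgKoA7oCqAP+AqgAAgLsAEYC7ACKAuwAzgLsARIC7AFWAuwBmgLsAd4C7AIiAuwCZgLsAqoC7ALuAuwDMgLsA3YC7AO6AuwD/gLsAAIDMABGAzAAigMwAM4DMAESAzABVgMwAZoDMAHeAzACIgMwAmYDMAKqAzAC7gMwAzIDMAN2AzADugMwA/4DMAACA3QARgN0AIoDdADOA3QBEgN0AVYDdAGaA3QB3gN0AiIDdAJmA3QCqgN0Au4DdAMyA3QDdgN0A7oDdAP+A3QAAgO4AEYDuACKA7gAzgO4ARIDuAFWA7gBmgO4Ad4DuAIiA7gCZgO4AqoDuALuA7gDMgO4A3YDuAO6A7gD/gO4AAID/ABGA/wAigP8AM4D/AESA/wBVgP8AZoD/AHeA/wCIgP8AmYD/AKqA/wC7gP8AzID/AN2A/wDugP8A/4D/AIaol5eGlainl5eohZals6LVxbfG5eW2krWVgsSUhYWWhJaWmIaWlYSGl5aFpbSUxabFuLGQpOjGlNey5JKXh4aVpqaXhZeXlZeXlpaF1pHCxMOAtNSglKW3t8OD1ZaGl8WEhbiDp4eHhZeWlYXHtbLRsqGouKaUhqWmpNe1xoSVpqaHpoKml4eHh6eUtsem18LXkpe3lnV019bHo3SV15aEtraWgciXl5aVtpSjkpKjlJeVhZaXlcekgrT4pZWjpaZz6KahxpeHhqSEhYWj16K3lqe4p5aG16alo8m2xZLGlqX3tqGmp4aXk8iVhcahxaWXp4aGhoXIp4WSkJCykNh054SjgNe3dZaElqWFlsS2loWXh4WVqIXHpaDK58axgITopISUgPaGdpWWpaSWtqaXhKaWp6aTpabCoseGg9TExaXG1ce1oOd1hZalxZO2laiDuIWXp9fDssW1t5eS19bkopSVx7WToNeVpLiVlqeEppSXl4aGdZanl4eXg7eFo7C0p8fXxaaWgsWztKa4l5amp4SXlZaXhpeGlaaXl4W2pZW10ZC2p8img7S2lqS0t5aXpaWjl6eXp5SklaiWqKfl1vbA0MenlbTGt8d0pIKThYSmkqDGhoWFyLK3l4aFxYD2oPW0kZKUloSFtoWVpqaFp6bYsqaXh4SUw7aWhZXm9cDw+ZaUlpa2p4aVtKamxbWlhaKgt5eHl4KipbSVhdfV4HCx95aWhaaVdZW1p6a1kpWXuJK0yJeHl5aB1ZSXpoXG9rWQtcfow8jGyLaWlba0poaWxqCktqeomJeSlJaohYaFxue2xYKDxrO0tcWkxbbJhoaEoqOSlqenl4SkpLaXhpXFk4KU1YPVoveQ6cXDpreWh6e3uJRzpZiXp3SlyJWWlbbGx6OApsbA0+DloPSElpeWhpamo6Szp7i2toO2laeFt3Ols8SXlvfA+JCg95WFpNfGxqaS2rejlIV1hYWWqJSkpbfXkLXmcaCQcebndZLRtICAgoLFlISUhaWEpqeXhKaXptWAw/eA5+b3xqWWxrCg2banp3OEpsiDp7anlpeFhoaFyKDS9pGkdNS2hbiHgsDIt6e3ppLIt6W4hoeEt4WUg4bFsdD3o3N15KaVtoamx5CVp4a3goLHpoaGl6amhJe3gpLX5rCSl7fGpYO2hoeHp4OnhofJkNZ1hYWnhYWGl7iltZWFxYOmlrSCp8d1hpaWloWVhpVw9oSnhJWXhpeXmJe3g5SEpZWV17Skp8fItuempteUdMbWxpeGlpaXh5eGh5aEyLe3t5Z054GTppRzhcaVhMfnt5WFhoaml5eWl4aHpoWVhISVhoaV1tSgsrbFpde2tJPGhYeXlpc="/>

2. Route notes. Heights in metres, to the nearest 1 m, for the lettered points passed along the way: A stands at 437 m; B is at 393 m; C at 377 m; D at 317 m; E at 292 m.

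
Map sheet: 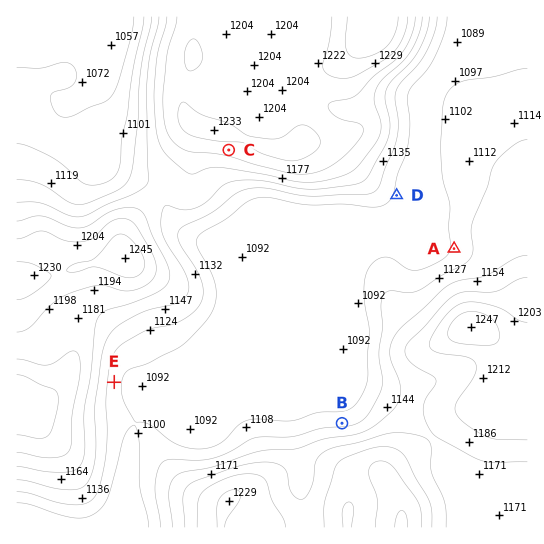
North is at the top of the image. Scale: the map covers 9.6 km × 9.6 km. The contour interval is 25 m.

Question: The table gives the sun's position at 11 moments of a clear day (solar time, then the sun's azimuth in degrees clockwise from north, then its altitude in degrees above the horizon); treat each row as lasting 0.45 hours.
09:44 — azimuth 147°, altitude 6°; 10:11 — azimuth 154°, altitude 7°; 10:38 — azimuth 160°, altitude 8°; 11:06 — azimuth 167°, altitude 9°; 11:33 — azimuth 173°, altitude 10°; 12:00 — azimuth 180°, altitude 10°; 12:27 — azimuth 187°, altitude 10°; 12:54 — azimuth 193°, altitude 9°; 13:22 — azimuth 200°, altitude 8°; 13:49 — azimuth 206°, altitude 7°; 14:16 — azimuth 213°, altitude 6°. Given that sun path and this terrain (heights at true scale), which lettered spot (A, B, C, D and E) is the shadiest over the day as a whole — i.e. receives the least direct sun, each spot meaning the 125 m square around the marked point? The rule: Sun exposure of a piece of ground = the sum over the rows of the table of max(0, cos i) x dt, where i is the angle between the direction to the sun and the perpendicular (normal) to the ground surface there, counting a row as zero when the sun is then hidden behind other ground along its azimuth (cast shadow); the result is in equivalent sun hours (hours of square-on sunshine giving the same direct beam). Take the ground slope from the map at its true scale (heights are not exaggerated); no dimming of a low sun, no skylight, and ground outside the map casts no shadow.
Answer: B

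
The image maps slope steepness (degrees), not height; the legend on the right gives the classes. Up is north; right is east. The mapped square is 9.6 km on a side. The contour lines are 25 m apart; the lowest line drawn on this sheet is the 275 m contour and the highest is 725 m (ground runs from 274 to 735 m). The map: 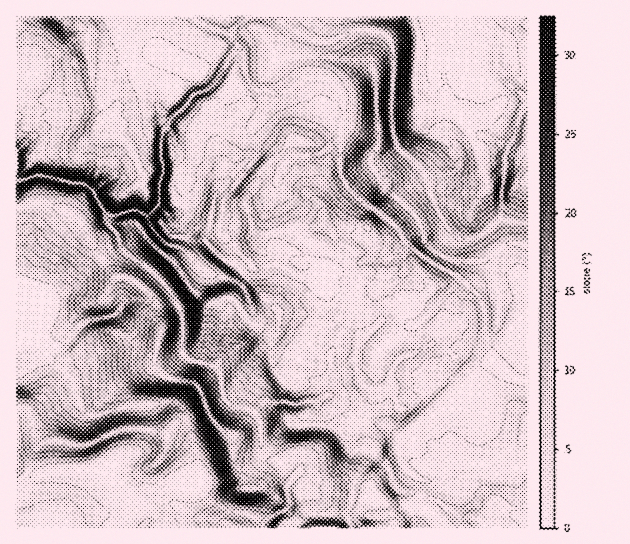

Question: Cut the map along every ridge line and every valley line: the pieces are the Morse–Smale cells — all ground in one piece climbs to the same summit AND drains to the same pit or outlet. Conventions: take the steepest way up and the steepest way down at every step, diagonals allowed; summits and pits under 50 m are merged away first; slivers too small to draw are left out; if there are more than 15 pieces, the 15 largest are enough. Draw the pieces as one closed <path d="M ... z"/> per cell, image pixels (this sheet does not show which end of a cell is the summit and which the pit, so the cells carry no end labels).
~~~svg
<path d="M238 47l-11 15-10 19-8 8-14 4-7 10-17 16-6 10 7 5 9 25 3 20-1 23-4 8-8 5-5-2-8-8-11 12 6 13 12 13 16 5 12 14-6 9-22 14 10 13 8 20 0 36 6 6 26 7 6 10 0 12 4 12 9 6 19 4 4 4 4 16 0 20 6 9 24 1 8 5 1 4-13 17 2 19-4 4 10 8 6 10 37 0 12-8 5 0 7 8 165 0 1-146-13-3-23-18-1-14-6-9-1-32-4-8-25-23-17-8-28-19-10-17-11-11-28-19-13-12-8-16 1-36-4 6-19 12-27 1-32-27-3-4 1-4 18-20 1-6-7-4-12 0-6-6-7-18-1-16z"/><path d="M193 16l-176 0-1 58 13 2 0 10-9 16-4 13 0 64 7 1 15-5 31 8 16 1 10 9 9 18 7 5 18-5 9 0 8 5 5-3 8-8 1-7-1-12 4-11 0-44 8-12 17-16 7-10 14-4 8-8 10-19 10-15-1-5-6-7-31-12z"/><path d="M527 16l-172 1 0 14 24 1 6 3 7 10 0 82 4 16 3 6 25 24 16 42 7 12 14 13 12-1 9-4 19-17 0-28 3-8 1-28 10-17 5-23 8-12z"/><path d="M374 31l-20 0-23 10-14 0-14-5-3 10-1 9 5 24 18-2 7 4 14 17 1 20-3 5-1 28 1 26 7 12 13 12 16 10 23 20 10 17 28 19 17 8 25 23 4 8 1 32 6 9 1 14 23 18 12 2 1-158-29-3-17 15-15 5-9-1-11-12-12-22-6-15 0-7-5-10-25-24-3-6-4-16 1-77-4-11-4-4z"/><path d="M45 204l-16 0-13 5 0 198 7 1 6 5 3 16 10 12 12-1 21 5 11 0 31-14 16-3 34 7 10-12 10-5-3-8-6-6-11-3-16 4-18 0-42 11-10-9-12-30-25-22 19-11 23-23 29-6 8-10 1-22 0-5-3-2-4 1-16-18-20-36-14-11z"/><path d="M23 408l-7 1 1 110 25-4 15 1 9 4 3 8 163-1-4-4 1-13-15-6-10-9-4-6 1-8-5-31-10-31-9 4-10 12-34-7-16 3-31 14-11 0-21-5-12 1-10-12-3-16z"/><path d="M354 16l-161 1 2 3 15 8 20 7 13 16 1 16 7 18 6 6 12 0 7 4-1 6-18 20-1 4 3 4 32 27 18 0 14-4 17-13 1-16 3-5 0-13-5-14-12-11-5-3-18 2-5-24 4-18 14 4 18-1 20-10z"/><path d="M126 277l-2 1-1 7 0 20-8 10-29 6-23 23-19 11 25 22 12 30 10 9 42-11 18 0 16-4 11 3 6 6 3 9 19-6 2-3-5-15-8-11-29-7-11-11 1-16 5-17-5-15 0-16-15-17z"/><path d="M131 257l-6 20 16 8 15 17 0 16 5 15-5 17-1 16 11 11 23 4 10 6 10 28 22 23 2 20 11 20 0 7 3 4-6 0-6 6-6 15 24 6 10 7 26-17-2-19 13-18-9-8-21 0-7-6-2-24-4-16-4-4-19-4-9-6-4-12 0-12-6-10-26-7-6-6 0-36-8-20-10-13-16-17z"/><path d="M38 175l-22 6 0 26 5 1 8-4 16 0 17 5 12 7 9 9 5 13 13 21 16 18 8 0 6-20 18 11 16 16 27-18 0-7-11-11-12-3-12-10-14-22-5-2-9 0-18 5-7-5-9-18-10-9-16-1z"/><path d="M207 412l-20 7 9 31 5 31-1 8 4 6 10 9 15 5 6-14 6-6 6 0-3-4 0-7-11-20-4-23-10-8z"/><path d="M527 103l-7 11-5 23-10 17-1 28-3 8-1 29 17 4 11-1z"/><path d="M167 129l-4 2-2 7 2 37-4 11 0 20 7 7 5 2 8-5 4-8 1-23-5-29-7-16z"/><path d="M287 511l-8 1-16 11-10-7-23-5-2 12 5 5 66 0-4-10z"/><path d="M46 515l-29 4-1 8 52 0-3-8z"/>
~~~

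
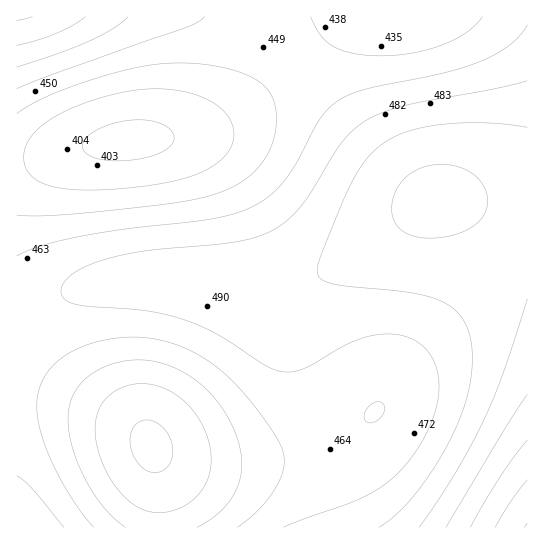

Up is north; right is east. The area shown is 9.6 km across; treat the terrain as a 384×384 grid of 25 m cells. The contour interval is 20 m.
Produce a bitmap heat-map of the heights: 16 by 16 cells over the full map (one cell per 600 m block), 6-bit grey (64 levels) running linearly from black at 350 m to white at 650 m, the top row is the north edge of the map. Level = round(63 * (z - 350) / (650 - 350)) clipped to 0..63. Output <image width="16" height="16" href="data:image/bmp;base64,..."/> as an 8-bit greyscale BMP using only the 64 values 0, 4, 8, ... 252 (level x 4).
<image width="16" height="16" href="data:image/bmp;base64,Qk02BQAAAAAAADYEAAAoAAAAEAAAABAAAAABAAgAAAAAAAABAAATCwAAEwsAAAABAAAAAAAAAAAAAAEBAQACAgIAAwMDAAQEBAAFBQUABgYGAAcHBwAICAgACQkJAAoKCgALCwsADAwMAA0NDQAODg4ADw8PABAQEAAREREAEhISABMTEwAUFBQAFRUVABYWFgAXFxcAGBgYABkZGQAaGhoAGxsbABwcHAAdHR0AHh4eAB8fHwAgICAAISEhACIiIgAjIyMAJCQkACUlJQAmJiYAJycnACgoKAApKSkAKioqACsrKwAsLCwALS0tAC4uLgAvLy8AMDAwADExMQAyMjIAMzMzADQ0NAA1NTUANjY2ADc3NwA4ODgAOTk5ADo6OgA7OzsAPDw8AD09PQA+Pj4APz8/AEBAQABBQUEAQkJCAENDQwBEREQARUVFAEZGRgBHR0cASEhIAElJSQBKSkoAS0tLAExMTABNTU0ATk5OAE9PTwBQUFAAUVFRAFJSUgBTU1MAVFRUAFVVVQBWVlYAV1dXAFhYWABZWVkAWlpaAFtbWwBcXFwAXV1dAF5eXgBfX18AYGBgAGFhYQBiYmIAY2NjAGRkZABlZWUAZmZmAGdnZwBoaGgAaWlpAGpqagBra2sAbGxsAG1tbQBubm4Ab29vAHBwcABxcXEAcnJyAHNzcwB0dHQAdXV1AHZ2dgB3d3cAeHh4AHl5eQB6enoAe3t7AHx8fAB9fX0Afn5+AH9/fwCAgIAAgYGBAIKCggCDg4MAhISEAIWFhQCGhoYAh4eHAIiIiACJiYkAioqKAIuLiwCMjIwAjY2NAI6OjgCPj48AkJCQAJGRkQCSkpIAk5OTAJSUlACVlZUAlpaWAJeXlwCYmJgAmZmZAJqamgCbm5sAnJycAJ2dnQCenp4An5+fAKCgoAChoaEAoqKiAKOjowCkpKQApaWlAKampgCnp6cAqKioAKmpqQCqqqoAq6urAKysrACtra0Arq6uAK+vrwCwsLAAsbGxALKysgCzs7MAtLS0ALW1tQC2trYAt7e3ALi4uAC5ubkAurq6ALu7uwC8vLwAvb29AL6+vgC/v78AwMDAAMHBwQDCwsIAw8PDAMTExADFxcUAxsbGAMfHxwDIyMgAycnJAMrKygDLy8sAzMzMAM3NzQDOzs4Az8/PANDQ0ADR0dEA0tLSANPT0wDU1NQA1dXVANbW1gDX19cA2NjYANnZ2QDa2toA29vbANzc3ADd3d0A3t7eAN/f3wDg4OAA4eHhAOLi4gDj4+MA5OTkAOXl5QDm5uYA5+fnAOjo6ADp6ekA6urqAOvr6wDs7OwA7e3tAO7u7gDv7+8A8PDwAPHx8QDy8vIA8/PzAPT09AD19fUA9vb2APf39wD4+PgA+fn5APr6+gD7+/sA/Pz8AP39/QD+/v4A////AHRoVEA8QFBcaGxweIicsMRsXEQ0LDREVGBkaGx4jKS4ZFA8LCg0RFRcYGBgbICYrGBQPDAsOExYYGBcXGR4jKBgVEQ8PEhYZGhoYGBkdISUZFxYVFRcaHB0cGxobHSAkGhoaGhocHR4eHh0dHR8hIxobHB0dHh4fHx8fICAhIiMYGRobHBwdHR4fISIjIyMjFBQVFhcXGBocHiEjJCQkIxAPDxAQERMVGRwgIyQlJCMODAsLCw0PEhYaHiEjIyMiEA0LCgoMDhEUGBseHyAgIBQSDw4ODhASFBYXGRobHB0bGBYUExMTFBQUFBQVFhcZIR8cGRgWFhUUExERERIUFg="/>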